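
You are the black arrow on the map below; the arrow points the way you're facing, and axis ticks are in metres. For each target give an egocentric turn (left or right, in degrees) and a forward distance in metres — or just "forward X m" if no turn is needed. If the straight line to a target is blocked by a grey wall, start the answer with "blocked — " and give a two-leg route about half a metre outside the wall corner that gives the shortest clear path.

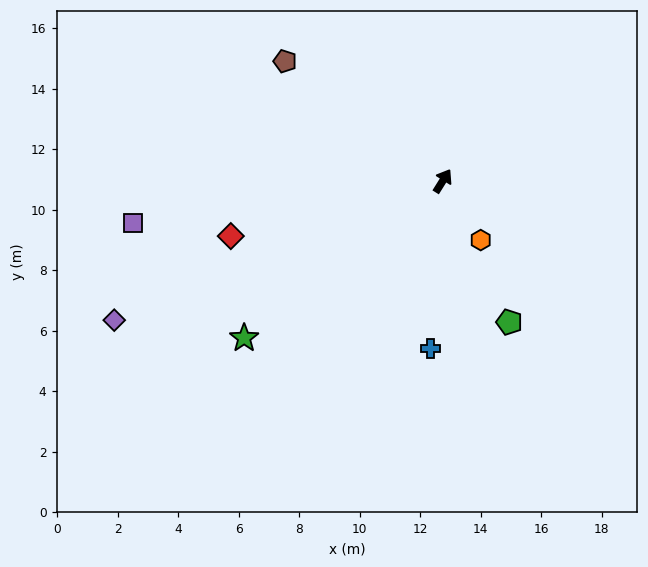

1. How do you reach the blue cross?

turn right 152°, forward 5.5 m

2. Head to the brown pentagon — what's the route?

turn left 85°, forward 6.5 m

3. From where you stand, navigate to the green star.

turn left 160°, forward 8.4 m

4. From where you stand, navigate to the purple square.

turn left 130°, forward 10.3 m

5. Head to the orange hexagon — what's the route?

turn right 115°, forward 2.3 m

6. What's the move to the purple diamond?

turn left 145°, forward 11.8 m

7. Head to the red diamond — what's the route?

turn left 137°, forward 7.2 m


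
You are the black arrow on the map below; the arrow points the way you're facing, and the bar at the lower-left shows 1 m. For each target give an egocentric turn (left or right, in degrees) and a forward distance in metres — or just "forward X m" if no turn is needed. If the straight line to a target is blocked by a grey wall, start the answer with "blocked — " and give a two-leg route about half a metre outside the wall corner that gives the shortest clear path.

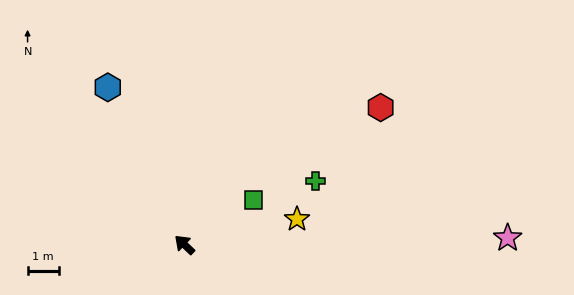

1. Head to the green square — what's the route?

turn right 103°, forward 2.7 m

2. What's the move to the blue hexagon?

turn right 20°, forward 5.7 m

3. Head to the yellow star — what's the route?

turn right 124°, forward 3.7 m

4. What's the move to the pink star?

turn right 135°, forward 10.4 m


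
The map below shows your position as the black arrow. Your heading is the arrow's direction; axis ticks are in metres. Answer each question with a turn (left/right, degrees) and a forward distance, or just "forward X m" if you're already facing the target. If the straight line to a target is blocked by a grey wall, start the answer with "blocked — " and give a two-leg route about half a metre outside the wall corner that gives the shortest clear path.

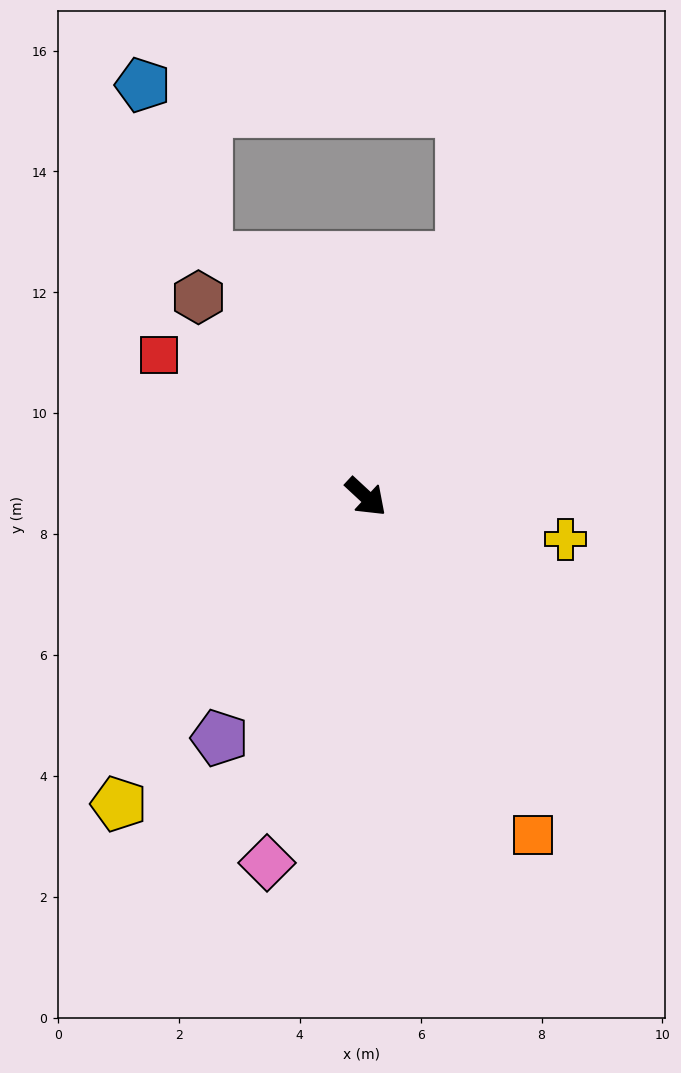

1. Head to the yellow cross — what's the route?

turn left 31°, forward 3.4 m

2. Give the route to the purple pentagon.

turn right 78°, forward 4.7 m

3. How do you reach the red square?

turn right 172°, forward 4.2 m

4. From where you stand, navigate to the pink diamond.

turn right 62°, forward 6.3 m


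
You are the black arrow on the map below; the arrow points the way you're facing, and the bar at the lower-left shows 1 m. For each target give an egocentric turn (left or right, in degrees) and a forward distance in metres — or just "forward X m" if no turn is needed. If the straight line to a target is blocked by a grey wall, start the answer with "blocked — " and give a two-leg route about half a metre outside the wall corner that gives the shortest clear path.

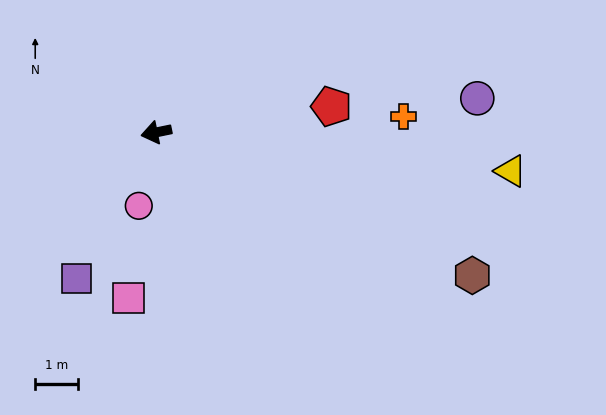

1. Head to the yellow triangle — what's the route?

turn left 162°, forward 8.3 m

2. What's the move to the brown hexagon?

turn left 144°, forward 8.1 m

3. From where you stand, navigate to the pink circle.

turn left 65°, forward 1.8 m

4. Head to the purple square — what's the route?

turn left 50°, forward 3.9 m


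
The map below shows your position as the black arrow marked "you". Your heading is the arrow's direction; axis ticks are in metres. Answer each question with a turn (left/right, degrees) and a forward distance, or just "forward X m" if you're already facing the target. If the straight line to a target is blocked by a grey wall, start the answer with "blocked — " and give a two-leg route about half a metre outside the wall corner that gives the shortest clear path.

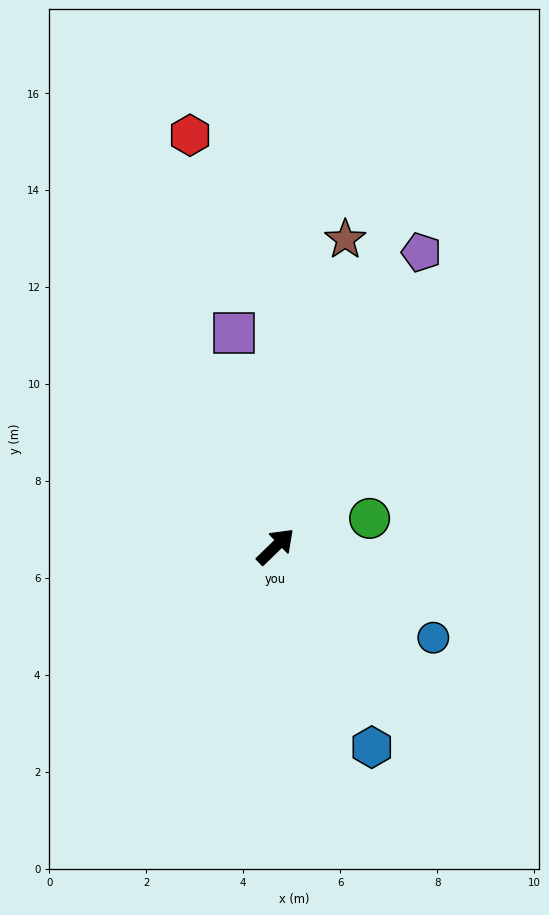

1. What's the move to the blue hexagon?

turn right 108°, forward 4.6 m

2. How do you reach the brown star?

turn left 33°, forward 6.5 m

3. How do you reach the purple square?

turn left 57°, forward 4.5 m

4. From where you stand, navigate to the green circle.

turn right 27°, forward 2.0 m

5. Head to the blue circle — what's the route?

turn right 74°, forward 3.8 m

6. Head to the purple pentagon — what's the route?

turn left 20°, forward 6.8 m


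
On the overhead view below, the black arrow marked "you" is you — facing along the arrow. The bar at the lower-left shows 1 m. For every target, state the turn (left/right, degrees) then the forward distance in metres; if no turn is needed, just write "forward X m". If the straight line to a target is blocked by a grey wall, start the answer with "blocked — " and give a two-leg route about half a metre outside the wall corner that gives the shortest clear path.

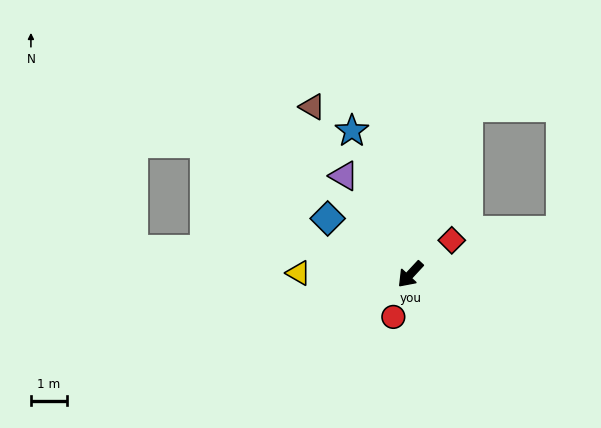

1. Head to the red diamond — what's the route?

turn left 172°, forward 1.5 m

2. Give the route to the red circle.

turn left 21°, forward 1.3 m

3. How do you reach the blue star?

turn right 115°, forward 4.3 m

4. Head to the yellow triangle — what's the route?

turn right 48°, forward 3.1 m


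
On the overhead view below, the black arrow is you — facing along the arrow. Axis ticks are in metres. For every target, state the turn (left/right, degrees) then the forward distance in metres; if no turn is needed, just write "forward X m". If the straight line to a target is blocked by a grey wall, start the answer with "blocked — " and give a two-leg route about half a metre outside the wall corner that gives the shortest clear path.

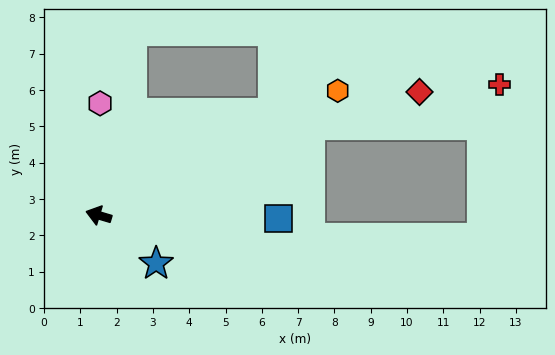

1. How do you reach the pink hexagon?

turn right 74°, forward 3.1 m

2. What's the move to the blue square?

turn right 165°, forward 5.0 m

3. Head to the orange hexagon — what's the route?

turn right 136°, forward 7.4 m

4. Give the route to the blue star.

turn left 157°, forward 2.1 m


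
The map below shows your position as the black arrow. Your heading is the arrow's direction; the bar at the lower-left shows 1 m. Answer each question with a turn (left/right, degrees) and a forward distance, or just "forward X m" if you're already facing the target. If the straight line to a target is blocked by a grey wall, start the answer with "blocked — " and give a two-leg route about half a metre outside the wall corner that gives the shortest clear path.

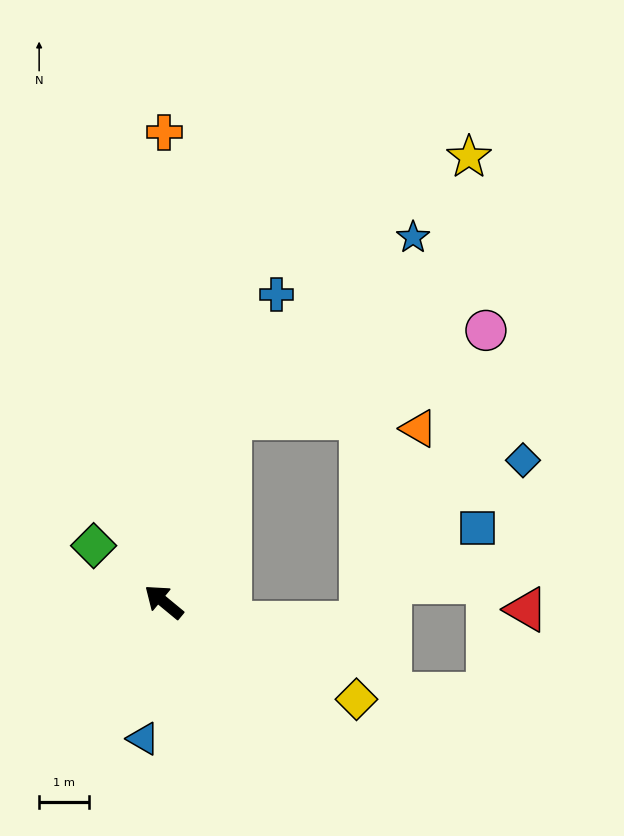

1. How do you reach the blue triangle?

turn left 121°, forward 2.8 m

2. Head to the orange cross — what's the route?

turn right 51°, forward 9.4 m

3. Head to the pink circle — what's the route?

blocked — turn right 71°, forward 3.9 m, then turn right 50°, forward 5.4 m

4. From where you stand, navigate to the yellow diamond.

turn right 167°, forward 4.3 m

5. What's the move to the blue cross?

turn right 71°, forward 6.6 m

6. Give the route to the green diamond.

forward 1.8 m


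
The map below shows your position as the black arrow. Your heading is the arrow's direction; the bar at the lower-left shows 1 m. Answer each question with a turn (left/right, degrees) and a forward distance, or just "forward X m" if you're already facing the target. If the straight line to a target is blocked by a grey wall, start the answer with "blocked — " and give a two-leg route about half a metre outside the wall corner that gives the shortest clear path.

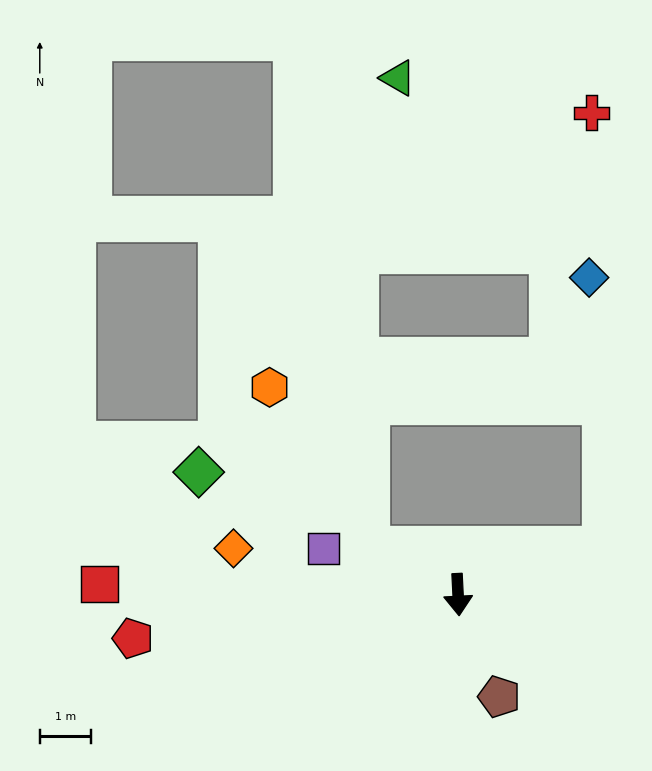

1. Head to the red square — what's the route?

turn right 95°, forward 6.9 m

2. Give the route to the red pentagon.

turn right 85°, forward 6.4 m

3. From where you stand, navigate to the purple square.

turn right 112°, forward 2.8 m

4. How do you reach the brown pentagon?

turn left 19°, forward 2.1 m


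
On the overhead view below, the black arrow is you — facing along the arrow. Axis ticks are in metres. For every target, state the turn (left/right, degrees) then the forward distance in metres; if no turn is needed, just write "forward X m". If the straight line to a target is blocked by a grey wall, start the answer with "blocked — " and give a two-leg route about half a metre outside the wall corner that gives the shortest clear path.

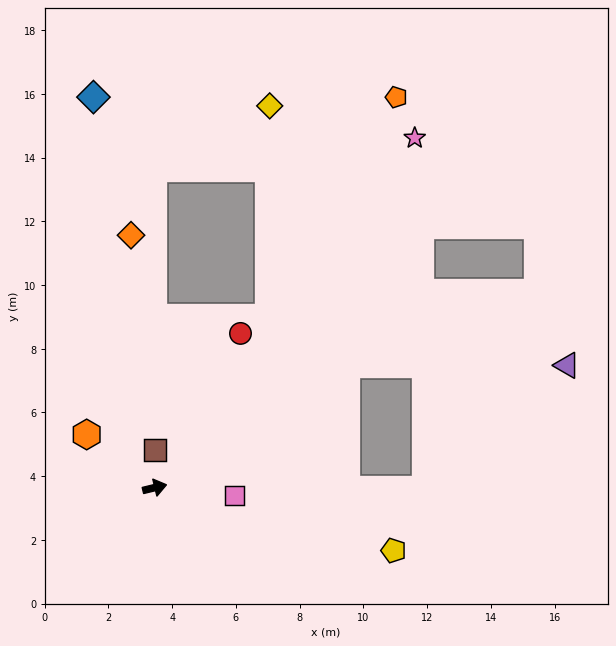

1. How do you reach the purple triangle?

blocked — turn left 19°, forward 7.1 m, then turn right 33°, forward 6.9 m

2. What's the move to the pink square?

turn right 19°, forward 2.5 m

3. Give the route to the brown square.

turn left 76°, forward 1.2 m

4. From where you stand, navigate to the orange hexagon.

turn left 128°, forward 2.7 m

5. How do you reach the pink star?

turn left 40°, forward 13.7 m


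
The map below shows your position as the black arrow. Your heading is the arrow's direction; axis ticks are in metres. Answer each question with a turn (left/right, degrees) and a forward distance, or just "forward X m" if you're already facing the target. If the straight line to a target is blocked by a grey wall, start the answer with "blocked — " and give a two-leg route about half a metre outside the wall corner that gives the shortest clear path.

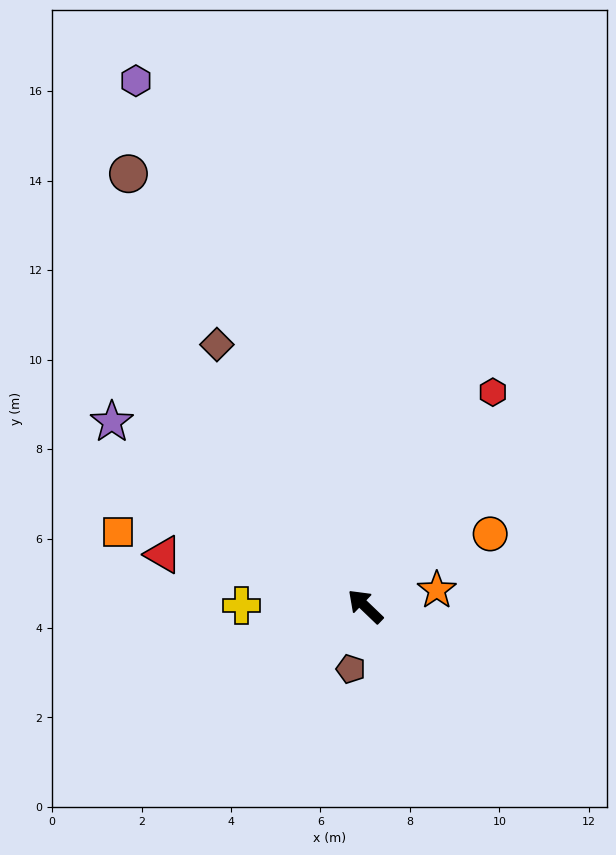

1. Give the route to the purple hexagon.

turn right 23°, forward 12.8 m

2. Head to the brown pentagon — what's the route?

turn left 121°, forward 1.4 m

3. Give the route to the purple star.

turn left 8°, forward 7.0 m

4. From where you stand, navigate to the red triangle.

turn left 29°, forward 4.7 m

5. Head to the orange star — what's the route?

turn right 123°, forward 1.6 m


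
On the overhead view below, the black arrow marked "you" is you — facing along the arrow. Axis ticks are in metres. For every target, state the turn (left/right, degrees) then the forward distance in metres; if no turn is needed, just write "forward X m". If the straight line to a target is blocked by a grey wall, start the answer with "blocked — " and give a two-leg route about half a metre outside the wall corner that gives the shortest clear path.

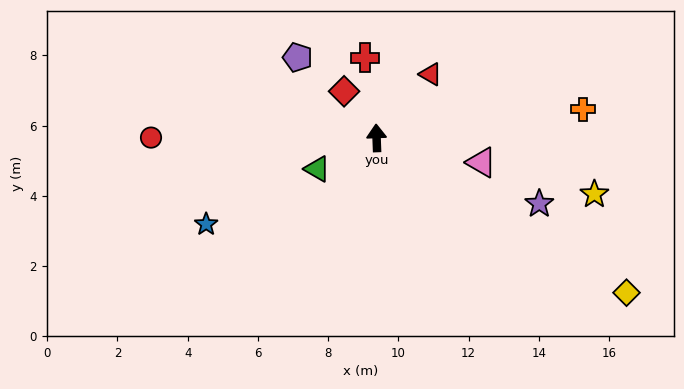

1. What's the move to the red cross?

turn left 6°, forward 2.3 m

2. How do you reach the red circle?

turn left 88°, forward 6.4 m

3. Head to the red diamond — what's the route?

turn left 33°, forward 1.6 m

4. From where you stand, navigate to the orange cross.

turn right 84°, forward 5.9 m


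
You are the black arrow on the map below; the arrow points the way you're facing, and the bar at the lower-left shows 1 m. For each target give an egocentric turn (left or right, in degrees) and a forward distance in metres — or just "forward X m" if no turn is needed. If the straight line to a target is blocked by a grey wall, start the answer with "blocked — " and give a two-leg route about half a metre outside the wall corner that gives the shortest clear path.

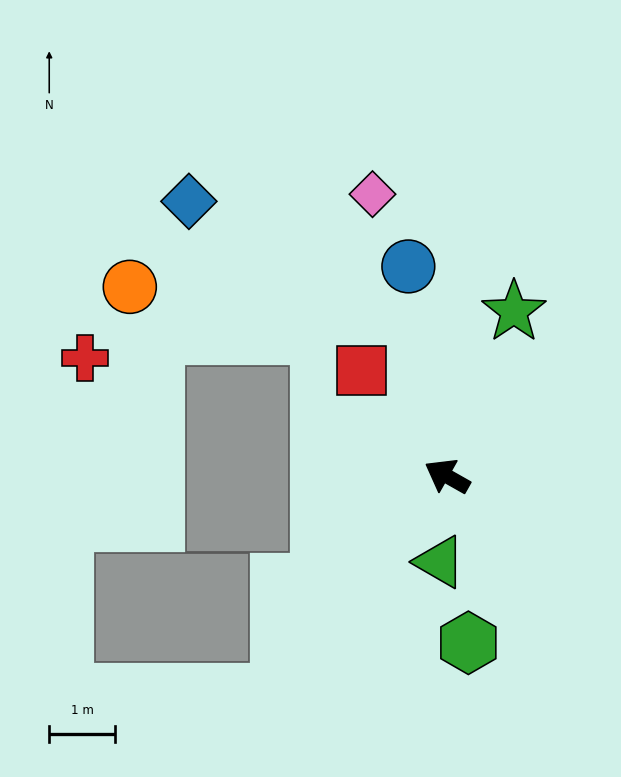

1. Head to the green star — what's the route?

turn right 83°, forward 2.7 m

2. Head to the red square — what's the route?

turn right 21°, forward 2.1 m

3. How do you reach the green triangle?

turn left 115°, forward 1.3 m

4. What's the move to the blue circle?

turn right 50°, forward 3.2 m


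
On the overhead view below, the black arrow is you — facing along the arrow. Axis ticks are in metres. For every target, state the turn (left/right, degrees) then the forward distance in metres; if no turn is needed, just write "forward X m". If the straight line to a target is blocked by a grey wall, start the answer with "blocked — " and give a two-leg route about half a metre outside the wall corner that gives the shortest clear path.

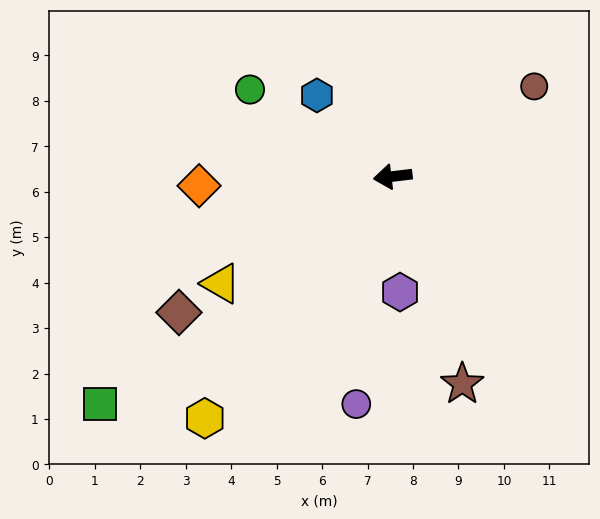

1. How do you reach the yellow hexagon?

turn left 45°, forward 6.7 m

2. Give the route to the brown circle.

turn right 154°, forward 3.7 m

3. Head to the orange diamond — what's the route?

turn right 4°, forward 4.3 m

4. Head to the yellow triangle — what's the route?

turn left 25°, forward 4.5 m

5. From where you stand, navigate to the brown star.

turn left 102°, forward 4.8 m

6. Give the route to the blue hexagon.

turn right 54°, forward 2.4 m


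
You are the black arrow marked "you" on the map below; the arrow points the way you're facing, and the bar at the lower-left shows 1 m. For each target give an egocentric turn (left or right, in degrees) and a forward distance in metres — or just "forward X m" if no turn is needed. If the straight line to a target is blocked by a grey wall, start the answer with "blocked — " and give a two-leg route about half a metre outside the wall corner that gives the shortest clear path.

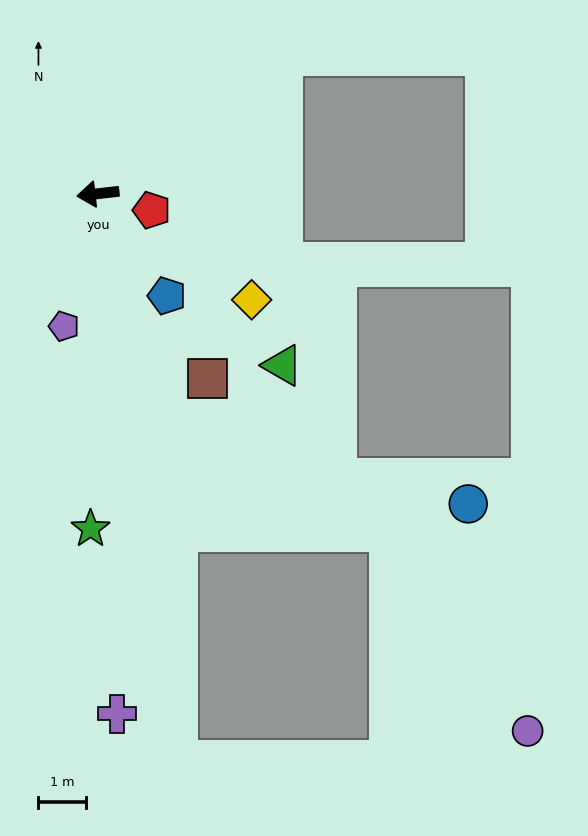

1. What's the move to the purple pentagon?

turn left 69°, forward 2.9 m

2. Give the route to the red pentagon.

turn left 156°, forward 1.2 m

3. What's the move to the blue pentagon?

turn left 118°, forward 2.6 m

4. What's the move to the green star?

turn left 82°, forward 7.1 m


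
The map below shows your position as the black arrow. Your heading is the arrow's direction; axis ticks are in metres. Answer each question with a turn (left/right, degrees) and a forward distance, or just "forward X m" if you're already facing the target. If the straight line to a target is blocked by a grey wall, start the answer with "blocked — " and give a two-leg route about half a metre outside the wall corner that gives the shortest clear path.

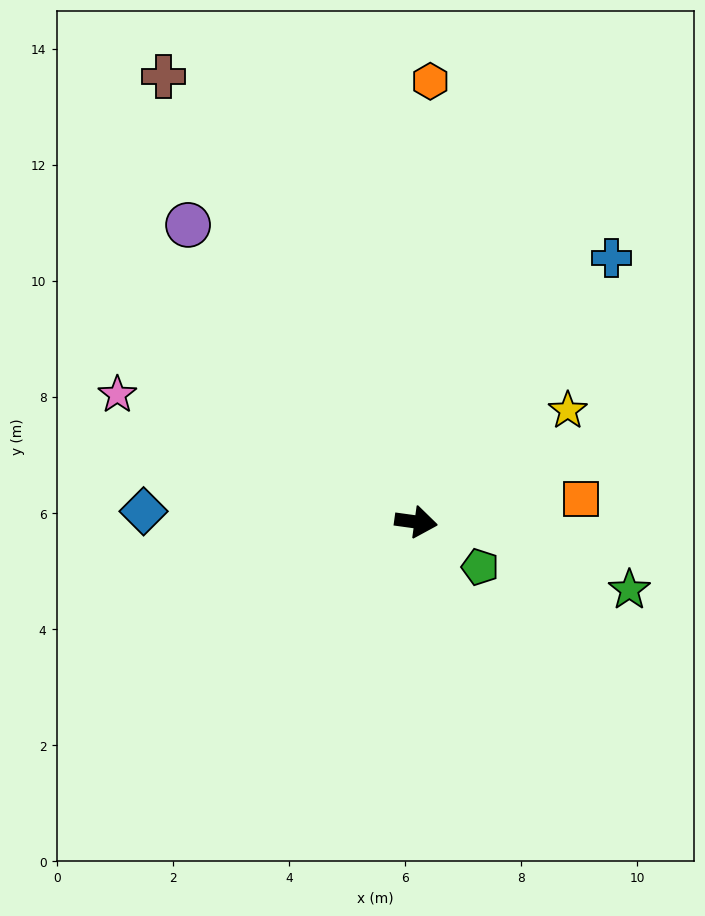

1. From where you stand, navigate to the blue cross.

turn left 61°, forward 5.7 m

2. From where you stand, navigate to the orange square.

turn left 16°, forward 2.9 m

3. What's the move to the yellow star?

turn left 44°, forward 3.2 m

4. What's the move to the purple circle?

turn left 135°, forward 6.5 m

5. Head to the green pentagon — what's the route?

turn right 27°, forward 1.3 m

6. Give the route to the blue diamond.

turn right 174°, forward 4.7 m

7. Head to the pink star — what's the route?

turn left 165°, forward 5.6 m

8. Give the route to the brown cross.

turn left 127°, forward 8.8 m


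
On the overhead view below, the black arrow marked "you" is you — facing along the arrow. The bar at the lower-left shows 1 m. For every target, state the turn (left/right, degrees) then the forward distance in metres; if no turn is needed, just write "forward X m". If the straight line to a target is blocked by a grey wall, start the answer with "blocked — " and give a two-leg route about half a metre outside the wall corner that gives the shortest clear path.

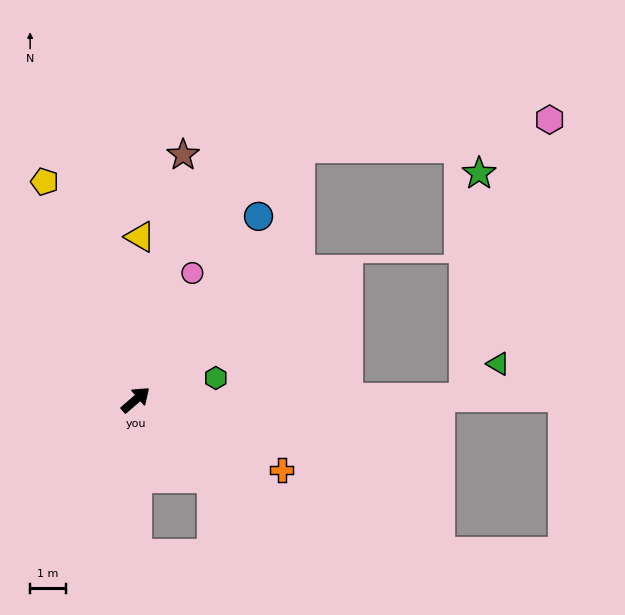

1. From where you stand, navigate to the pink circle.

turn left 25°, forward 3.9 m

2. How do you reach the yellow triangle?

turn left 48°, forward 4.6 m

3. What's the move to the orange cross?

turn right 67°, forward 4.6 m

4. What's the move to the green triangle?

blocked — turn right 41°, forward 9.3 m, then turn left 45°, forward 1.4 m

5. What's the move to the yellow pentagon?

turn left 72°, forward 6.7 m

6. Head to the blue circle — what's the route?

turn left 15°, forward 6.2 m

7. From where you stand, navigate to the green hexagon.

turn right 26°, forward 2.3 m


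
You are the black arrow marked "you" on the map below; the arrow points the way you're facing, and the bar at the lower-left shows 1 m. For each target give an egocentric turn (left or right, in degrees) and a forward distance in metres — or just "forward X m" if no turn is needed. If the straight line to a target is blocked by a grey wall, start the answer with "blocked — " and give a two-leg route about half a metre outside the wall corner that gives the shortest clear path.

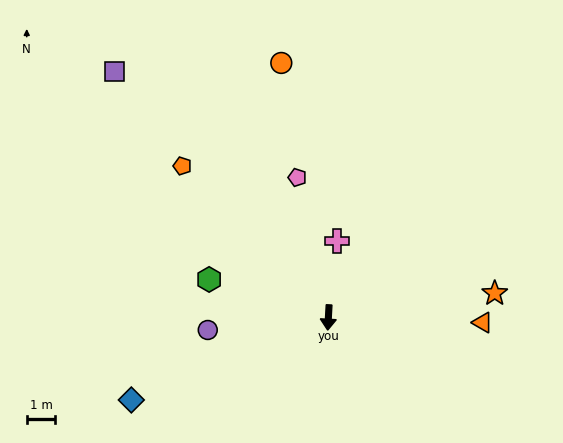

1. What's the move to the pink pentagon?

turn right 164°, forward 5.0 m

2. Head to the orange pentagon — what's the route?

turn right 133°, forward 7.3 m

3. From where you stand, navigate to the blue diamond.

turn right 64°, forward 7.4 m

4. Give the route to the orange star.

turn left 101°, forward 5.9 m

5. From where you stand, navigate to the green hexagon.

turn right 105°, forward 4.4 m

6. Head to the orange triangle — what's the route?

turn left 91°, forward 5.4 m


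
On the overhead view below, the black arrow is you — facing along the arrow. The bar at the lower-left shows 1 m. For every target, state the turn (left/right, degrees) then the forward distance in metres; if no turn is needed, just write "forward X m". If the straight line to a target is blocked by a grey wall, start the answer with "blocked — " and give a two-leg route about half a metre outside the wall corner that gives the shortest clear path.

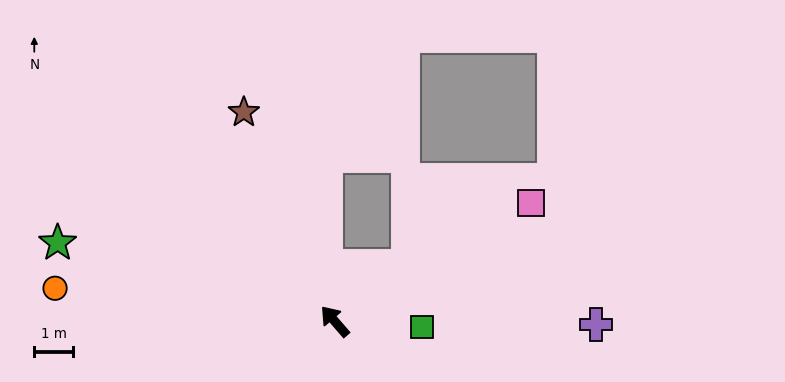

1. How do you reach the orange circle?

turn left 42°, forward 7.2 m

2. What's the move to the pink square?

turn right 100°, forward 5.9 m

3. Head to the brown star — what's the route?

turn right 17°, forward 5.8 m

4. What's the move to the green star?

turn left 33°, forward 7.4 m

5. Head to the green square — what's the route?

turn right 135°, forward 2.2 m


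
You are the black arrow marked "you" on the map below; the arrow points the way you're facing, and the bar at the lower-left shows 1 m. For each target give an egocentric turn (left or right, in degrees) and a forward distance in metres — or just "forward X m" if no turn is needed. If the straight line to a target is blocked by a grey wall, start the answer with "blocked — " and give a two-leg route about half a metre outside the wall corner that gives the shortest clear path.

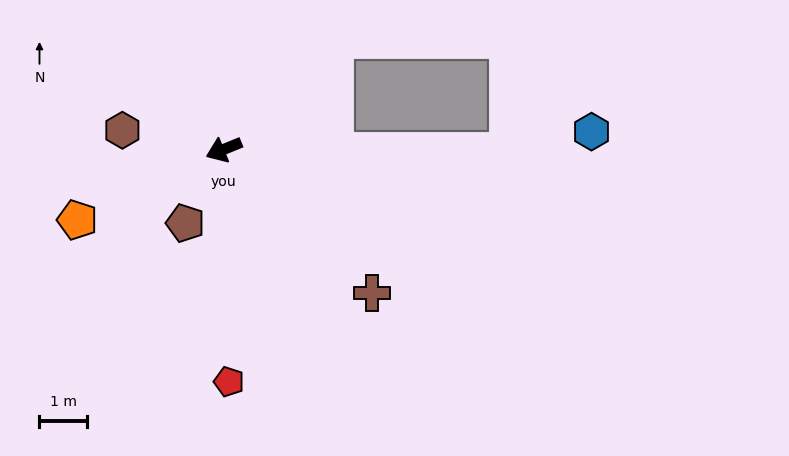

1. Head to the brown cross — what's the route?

turn left 114°, forward 4.4 m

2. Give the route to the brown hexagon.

turn right 33°, forward 2.2 m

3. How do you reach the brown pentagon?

turn left 40°, forward 1.8 m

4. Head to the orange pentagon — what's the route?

turn left 3°, forward 3.4 m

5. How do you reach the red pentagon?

turn left 69°, forward 4.9 m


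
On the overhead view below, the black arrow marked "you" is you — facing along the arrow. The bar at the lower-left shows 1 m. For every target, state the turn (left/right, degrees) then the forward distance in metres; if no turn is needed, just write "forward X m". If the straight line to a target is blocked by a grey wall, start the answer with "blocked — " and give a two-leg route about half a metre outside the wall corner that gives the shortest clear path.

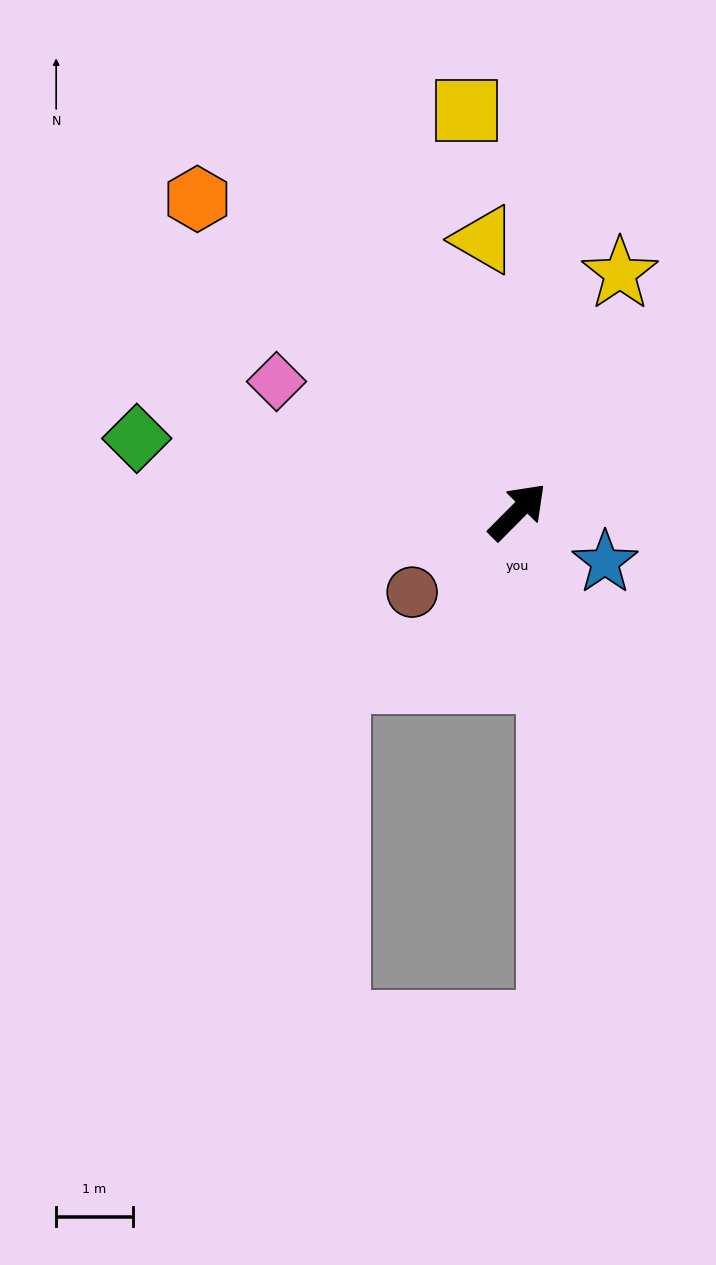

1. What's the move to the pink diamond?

turn left 106°, forward 3.6 m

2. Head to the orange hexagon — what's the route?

turn left 90°, forward 5.8 m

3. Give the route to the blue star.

turn right 75°, forward 1.3 m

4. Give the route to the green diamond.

turn left 124°, forward 5.0 m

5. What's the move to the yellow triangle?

turn left 52°, forward 3.6 m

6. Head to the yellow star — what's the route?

turn left 21°, forward 3.4 m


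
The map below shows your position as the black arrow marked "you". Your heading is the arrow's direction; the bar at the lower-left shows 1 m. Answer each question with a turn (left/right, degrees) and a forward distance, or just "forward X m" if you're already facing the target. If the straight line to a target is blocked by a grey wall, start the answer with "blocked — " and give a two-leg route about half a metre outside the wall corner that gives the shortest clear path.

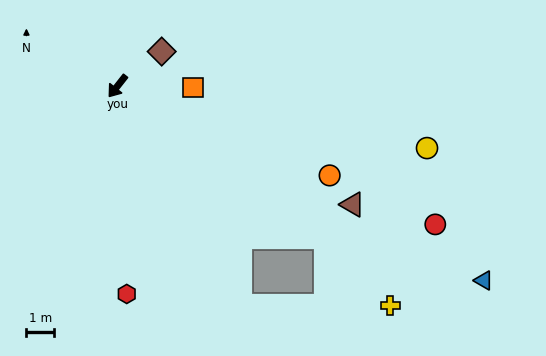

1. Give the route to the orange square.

turn left 127°, forward 2.7 m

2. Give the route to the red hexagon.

turn left 41°, forward 7.4 m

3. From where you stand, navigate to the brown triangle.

turn left 102°, forward 9.4 m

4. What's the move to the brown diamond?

turn left 166°, forward 2.0 m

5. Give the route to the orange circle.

turn left 105°, forward 8.2 m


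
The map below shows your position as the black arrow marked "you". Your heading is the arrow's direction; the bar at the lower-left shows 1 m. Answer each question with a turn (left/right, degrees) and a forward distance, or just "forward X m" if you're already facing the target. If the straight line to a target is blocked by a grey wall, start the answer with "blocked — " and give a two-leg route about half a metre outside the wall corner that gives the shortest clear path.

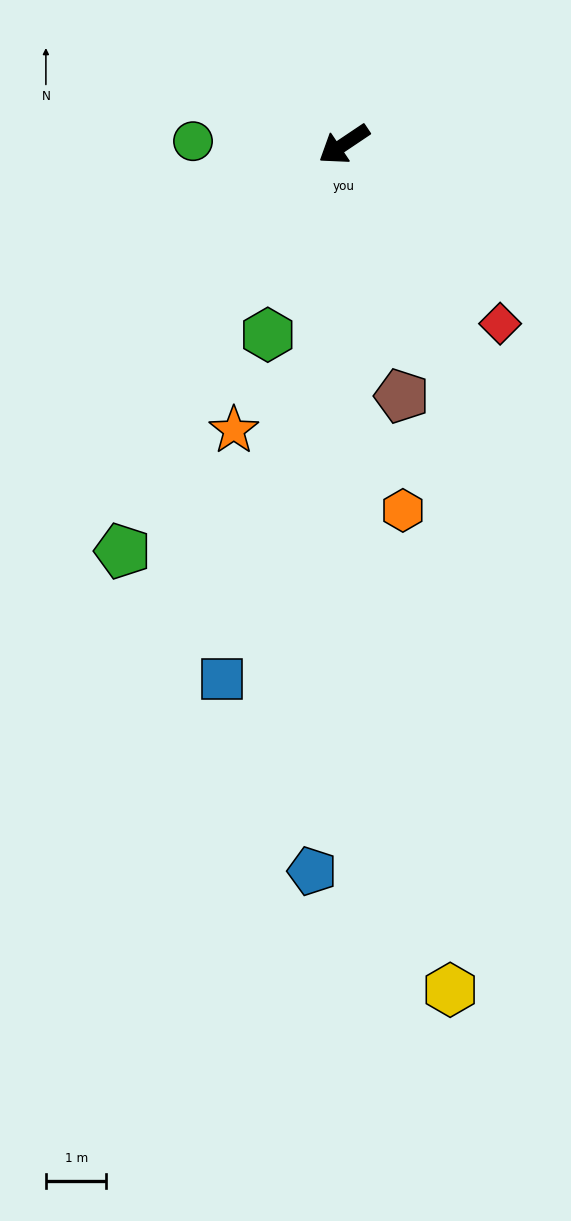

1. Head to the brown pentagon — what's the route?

turn left 69°, forward 4.3 m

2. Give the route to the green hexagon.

turn left 34°, forward 3.4 m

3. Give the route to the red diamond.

turn left 97°, forward 3.9 m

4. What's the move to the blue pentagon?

turn left 54°, forward 12.0 m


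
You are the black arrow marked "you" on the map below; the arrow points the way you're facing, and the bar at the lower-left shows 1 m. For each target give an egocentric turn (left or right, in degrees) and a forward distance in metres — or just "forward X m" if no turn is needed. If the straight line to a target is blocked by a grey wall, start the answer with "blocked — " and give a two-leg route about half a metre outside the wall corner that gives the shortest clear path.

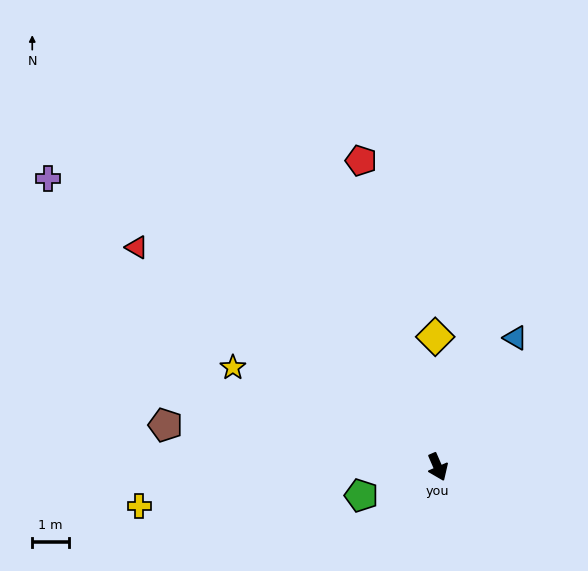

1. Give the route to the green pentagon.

turn right 93°, forward 2.2 m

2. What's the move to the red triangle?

turn right 150°, forward 10.1 m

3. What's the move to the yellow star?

turn right 139°, forward 6.2 m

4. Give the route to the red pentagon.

turn left 171°, forward 8.6 m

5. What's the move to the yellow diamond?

turn left 158°, forward 3.5 m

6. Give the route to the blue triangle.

turn left 126°, forward 4.1 m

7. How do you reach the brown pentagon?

turn right 122°, forward 7.5 m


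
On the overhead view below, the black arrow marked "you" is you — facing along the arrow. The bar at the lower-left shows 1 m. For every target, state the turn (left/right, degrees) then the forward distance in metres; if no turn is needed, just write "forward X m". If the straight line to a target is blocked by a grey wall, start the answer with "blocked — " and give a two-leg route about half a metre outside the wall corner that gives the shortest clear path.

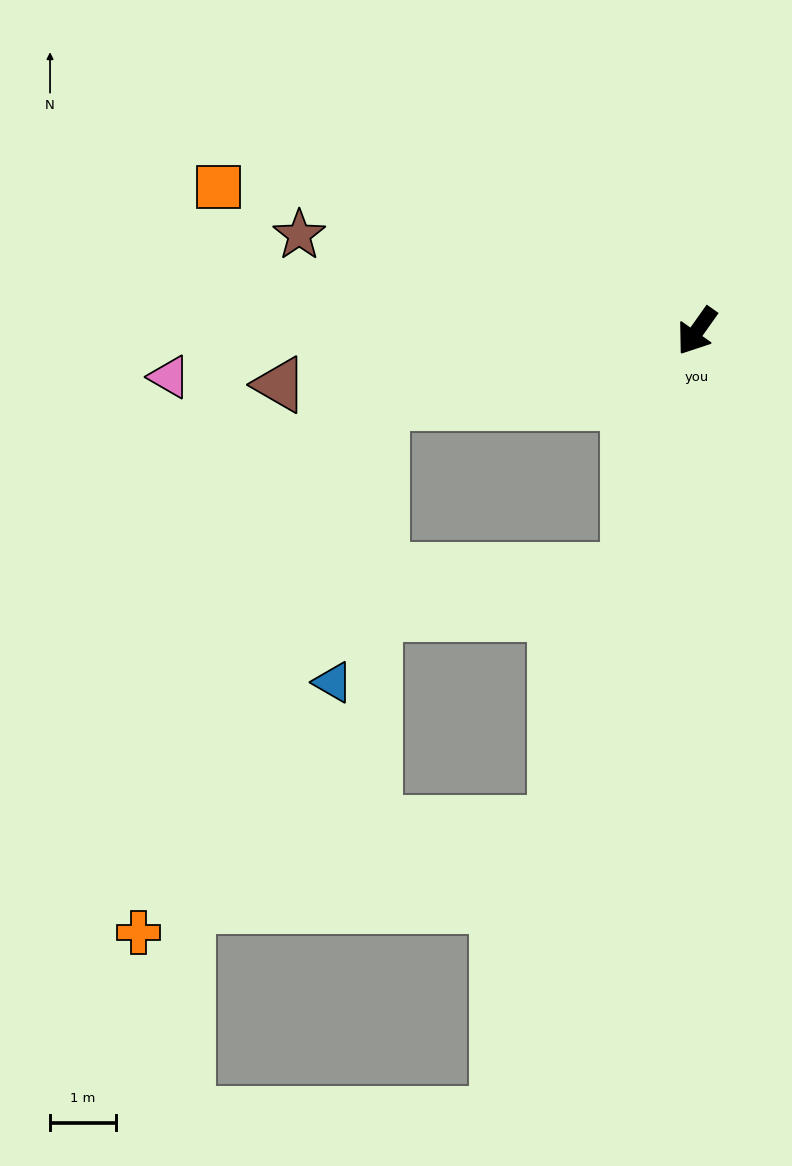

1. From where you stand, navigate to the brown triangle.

turn right 47°, forward 6.4 m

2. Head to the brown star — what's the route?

turn right 68°, forward 6.2 m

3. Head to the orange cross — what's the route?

blocked — turn right 42°, forward 4.9 m, then turn left 53°, forward 8.9 m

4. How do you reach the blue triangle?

blocked — turn right 42°, forward 4.9 m, then turn left 68°, forward 4.3 m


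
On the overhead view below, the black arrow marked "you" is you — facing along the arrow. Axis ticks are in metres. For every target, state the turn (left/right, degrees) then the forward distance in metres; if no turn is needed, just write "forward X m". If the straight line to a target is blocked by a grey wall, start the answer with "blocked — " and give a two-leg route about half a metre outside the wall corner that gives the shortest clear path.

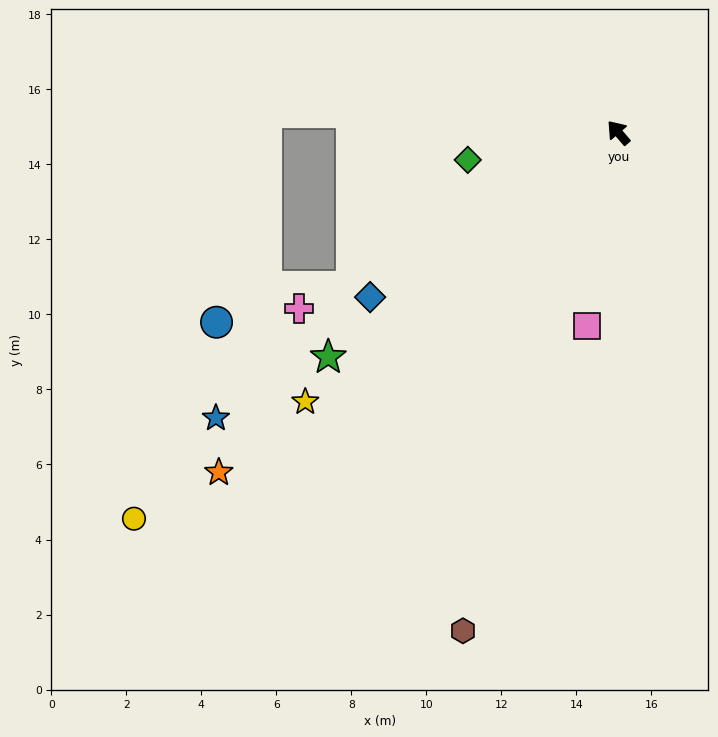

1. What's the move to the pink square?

turn left 130°, forward 5.2 m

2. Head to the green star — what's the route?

turn left 87°, forward 9.8 m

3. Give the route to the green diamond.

turn left 60°, forward 4.1 m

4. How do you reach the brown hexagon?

turn left 122°, forward 13.9 m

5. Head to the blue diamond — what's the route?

turn left 83°, forward 7.9 m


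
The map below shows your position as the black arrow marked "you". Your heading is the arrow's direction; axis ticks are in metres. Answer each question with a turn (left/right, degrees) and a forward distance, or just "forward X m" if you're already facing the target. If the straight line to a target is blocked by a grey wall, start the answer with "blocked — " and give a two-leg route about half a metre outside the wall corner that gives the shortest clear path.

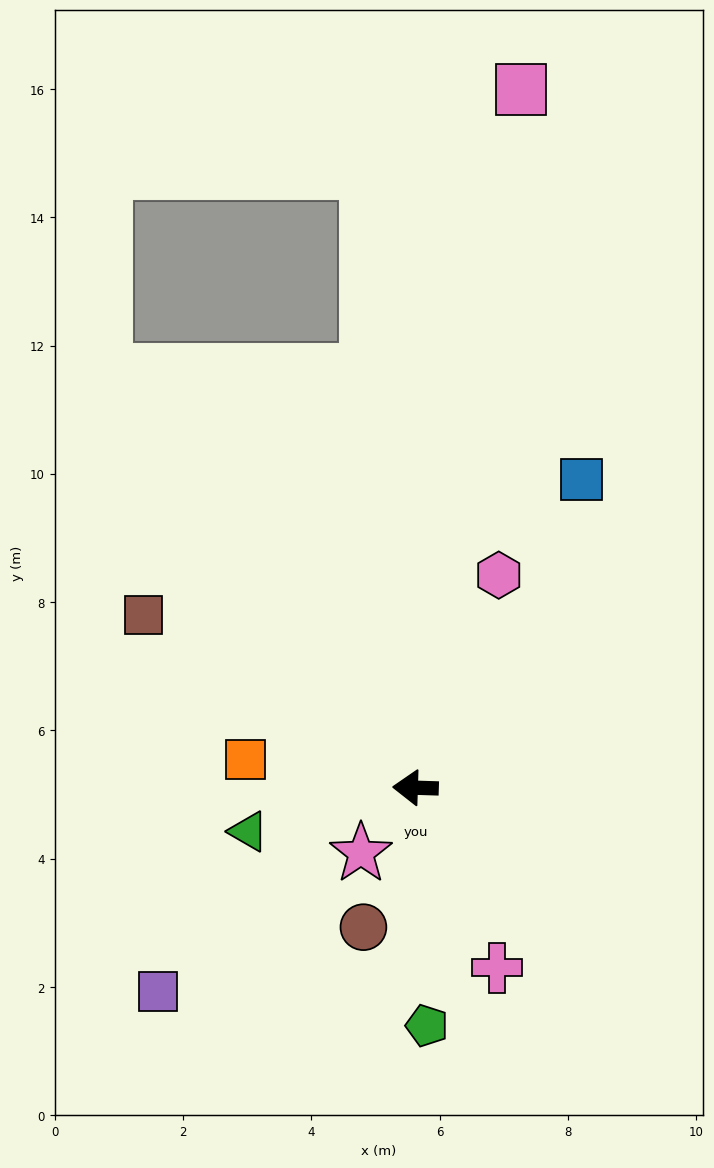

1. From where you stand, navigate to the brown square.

turn right 31°, forward 5.0 m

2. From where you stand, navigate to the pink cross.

turn left 116°, forward 3.1 m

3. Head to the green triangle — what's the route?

turn left 16°, forward 2.7 m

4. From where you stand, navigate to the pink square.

turn right 97°, forward 11.0 m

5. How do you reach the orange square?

turn right 8°, forward 2.7 m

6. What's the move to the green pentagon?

turn left 95°, forward 3.7 m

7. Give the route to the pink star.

turn left 52°, forward 1.3 m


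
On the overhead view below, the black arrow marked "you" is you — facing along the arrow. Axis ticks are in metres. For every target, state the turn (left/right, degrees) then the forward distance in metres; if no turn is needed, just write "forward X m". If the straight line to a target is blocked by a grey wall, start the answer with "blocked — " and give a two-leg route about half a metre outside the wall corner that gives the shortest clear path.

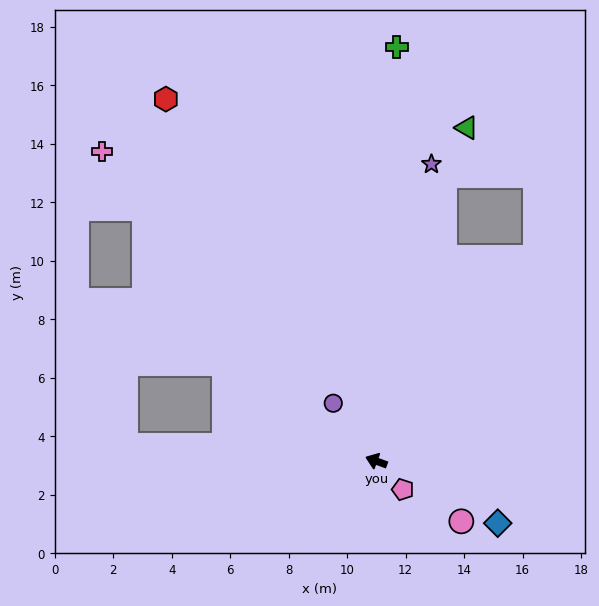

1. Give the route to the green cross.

turn right 72°, forward 14.2 m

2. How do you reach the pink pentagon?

turn left 153°, forward 1.3 m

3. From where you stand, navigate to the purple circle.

turn right 33°, forward 2.5 m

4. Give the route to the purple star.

turn right 80°, forward 10.3 m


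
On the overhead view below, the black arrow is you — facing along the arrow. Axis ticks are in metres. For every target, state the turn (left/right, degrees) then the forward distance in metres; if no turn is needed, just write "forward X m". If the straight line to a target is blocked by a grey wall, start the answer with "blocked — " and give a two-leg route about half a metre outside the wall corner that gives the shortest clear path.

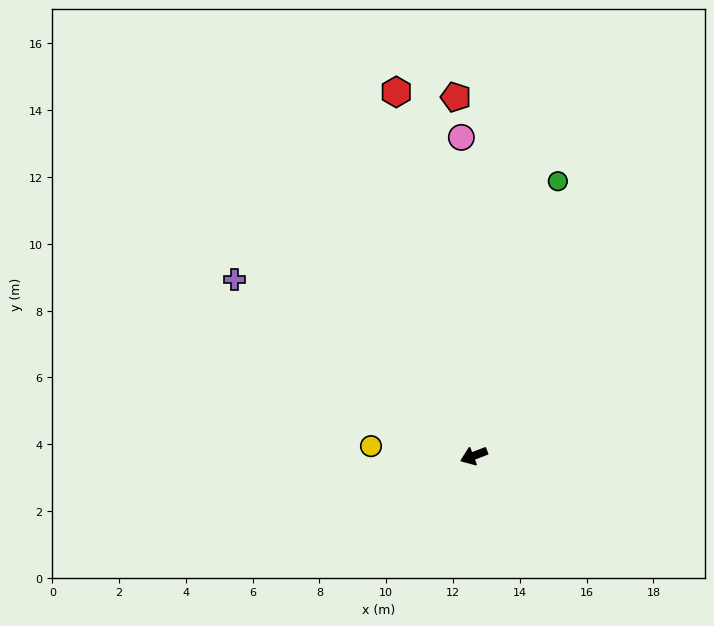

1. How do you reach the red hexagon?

turn right 99°, forward 11.1 m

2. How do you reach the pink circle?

turn right 109°, forward 9.5 m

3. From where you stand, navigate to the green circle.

turn right 128°, forward 8.6 m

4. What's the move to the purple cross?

turn right 57°, forward 8.9 m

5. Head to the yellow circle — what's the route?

turn right 26°, forward 3.1 m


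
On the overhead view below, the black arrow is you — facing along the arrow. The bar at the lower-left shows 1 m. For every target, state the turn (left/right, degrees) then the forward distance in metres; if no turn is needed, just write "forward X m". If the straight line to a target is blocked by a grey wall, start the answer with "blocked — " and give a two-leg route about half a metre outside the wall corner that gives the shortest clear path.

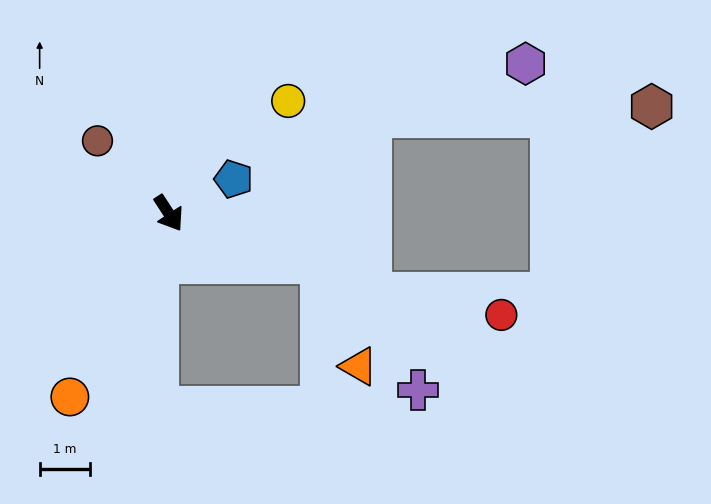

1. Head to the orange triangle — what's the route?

blocked — turn left 39°, forward 3.2 m, then turn right 52°, forward 2.2 m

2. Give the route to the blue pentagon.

turn left 85°, forward 1.5 m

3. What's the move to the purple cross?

blocked — turn left 39°, forward 3.2 m, then turn right 35°, forward 3.2 m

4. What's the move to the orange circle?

turn right 61°, forward 4.2 m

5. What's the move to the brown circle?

turn right 169°, forward 2.0 m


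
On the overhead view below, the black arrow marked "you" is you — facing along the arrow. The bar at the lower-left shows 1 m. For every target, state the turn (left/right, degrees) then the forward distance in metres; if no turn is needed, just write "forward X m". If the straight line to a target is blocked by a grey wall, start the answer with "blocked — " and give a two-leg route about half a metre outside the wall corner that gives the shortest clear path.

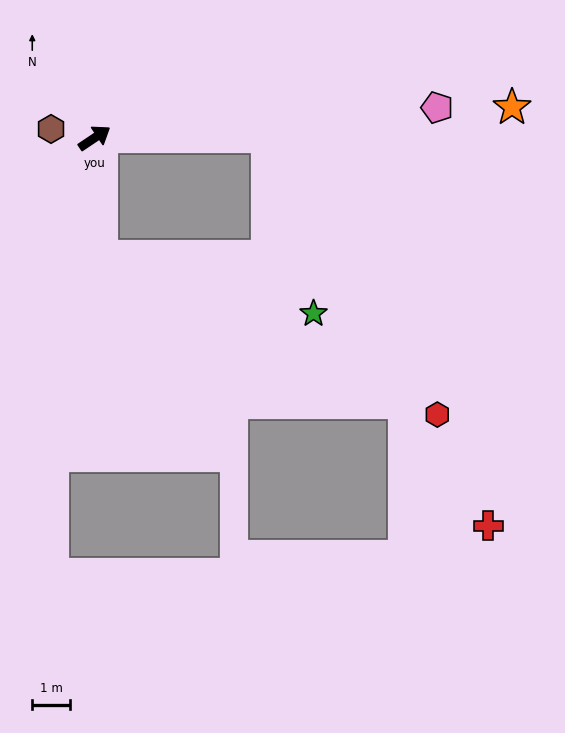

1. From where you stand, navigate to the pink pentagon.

turn right 29°, forward 9.1 m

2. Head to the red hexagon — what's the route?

blocked — turn right 120°, forward 3.1 m, then turn left 61°, forward 9.8 m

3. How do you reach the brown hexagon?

turn left 135°, forward 1.2 m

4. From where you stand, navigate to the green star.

blocked — turn right 120°, forward 3.1 m, then turn left 71°, forward 5.8 m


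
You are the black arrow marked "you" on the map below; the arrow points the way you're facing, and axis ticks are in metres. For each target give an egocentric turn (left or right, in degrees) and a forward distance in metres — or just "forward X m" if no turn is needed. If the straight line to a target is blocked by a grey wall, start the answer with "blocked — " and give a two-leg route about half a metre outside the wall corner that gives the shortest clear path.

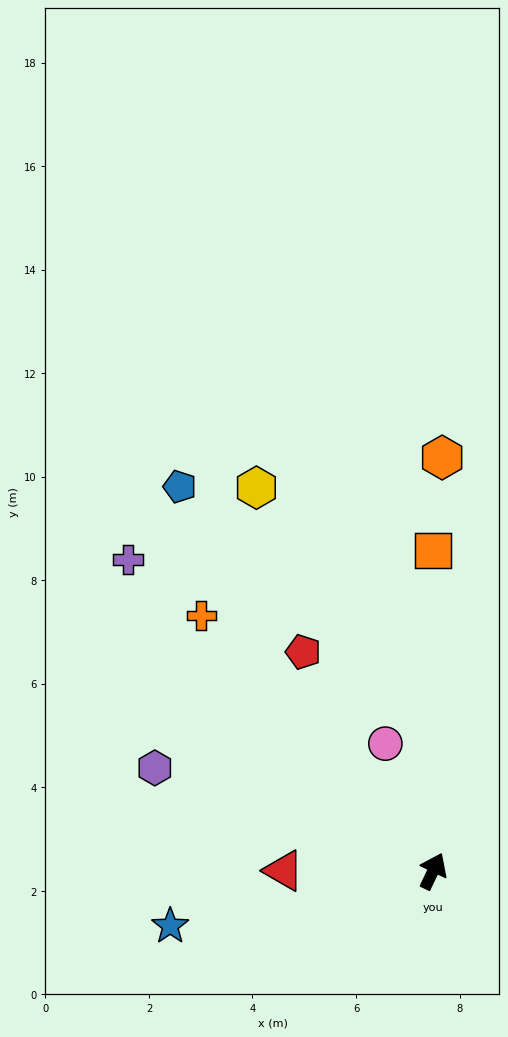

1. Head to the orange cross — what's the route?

turn left 68°, forward 6.7 m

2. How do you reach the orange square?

turn left 26°, forward 6.2 m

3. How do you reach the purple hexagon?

turn left 95°, forward 5.7 m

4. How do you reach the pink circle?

turn left 46°, forward 2.6 m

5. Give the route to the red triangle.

turn left 115°, forward 2.9 m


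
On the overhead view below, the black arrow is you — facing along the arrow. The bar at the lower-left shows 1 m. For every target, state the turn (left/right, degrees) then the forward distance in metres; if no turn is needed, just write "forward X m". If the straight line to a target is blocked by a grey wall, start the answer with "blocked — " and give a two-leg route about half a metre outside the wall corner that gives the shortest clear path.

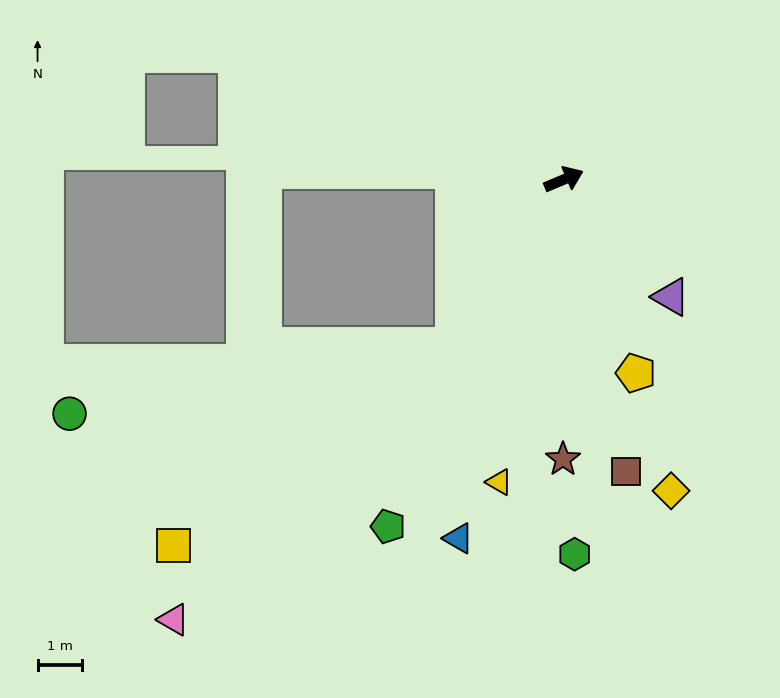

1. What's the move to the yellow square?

blocked — turn right 146°, forward 4.5 m, then turn right 22°, forward 7.7 m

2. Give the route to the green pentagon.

turn right 140°, forward 8.7 m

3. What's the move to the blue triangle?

turn right 129°, forward 8.4 m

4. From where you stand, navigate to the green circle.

blocked — turn right 146°, forward 4.5 m, then turn right 47°, forward 8.7 m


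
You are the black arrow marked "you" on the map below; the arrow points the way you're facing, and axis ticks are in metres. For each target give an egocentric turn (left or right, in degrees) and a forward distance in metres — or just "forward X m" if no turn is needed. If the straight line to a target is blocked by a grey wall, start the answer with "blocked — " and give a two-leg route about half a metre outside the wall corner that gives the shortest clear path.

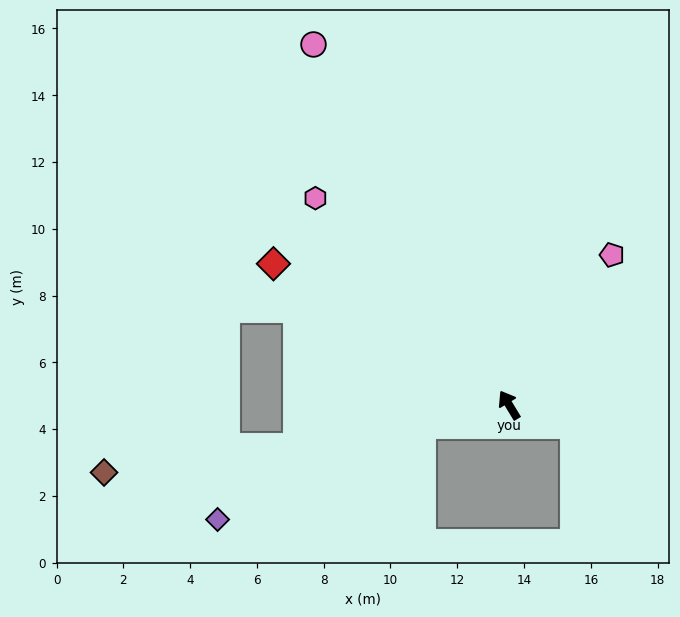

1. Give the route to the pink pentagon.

turn right 66°, forward 5.4 m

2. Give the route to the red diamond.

turn left 28°, forward 8.2 m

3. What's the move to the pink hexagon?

turn left 12°, forward 8.5 m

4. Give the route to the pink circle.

turn right 3°, forward 12.3 m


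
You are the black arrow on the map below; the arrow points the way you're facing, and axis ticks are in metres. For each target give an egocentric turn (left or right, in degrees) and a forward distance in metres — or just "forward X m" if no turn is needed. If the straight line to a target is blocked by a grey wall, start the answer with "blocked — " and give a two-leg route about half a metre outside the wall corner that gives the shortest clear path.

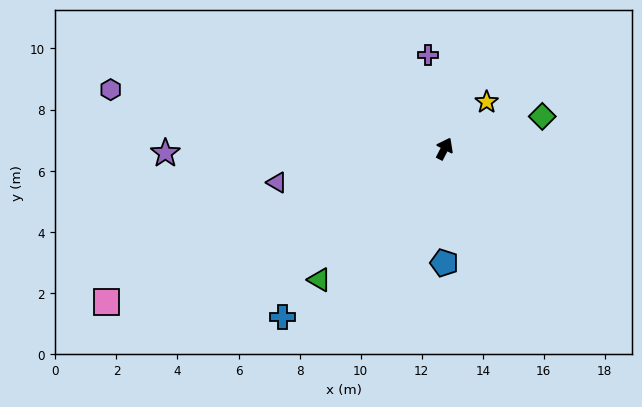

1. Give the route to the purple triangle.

turn left 129°, forward 5.6 m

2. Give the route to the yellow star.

turn right 15°, forward 2.1 m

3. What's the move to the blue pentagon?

turn right 153°, forward 3.7 m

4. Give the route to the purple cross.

turn left 37°, forward 3.1 m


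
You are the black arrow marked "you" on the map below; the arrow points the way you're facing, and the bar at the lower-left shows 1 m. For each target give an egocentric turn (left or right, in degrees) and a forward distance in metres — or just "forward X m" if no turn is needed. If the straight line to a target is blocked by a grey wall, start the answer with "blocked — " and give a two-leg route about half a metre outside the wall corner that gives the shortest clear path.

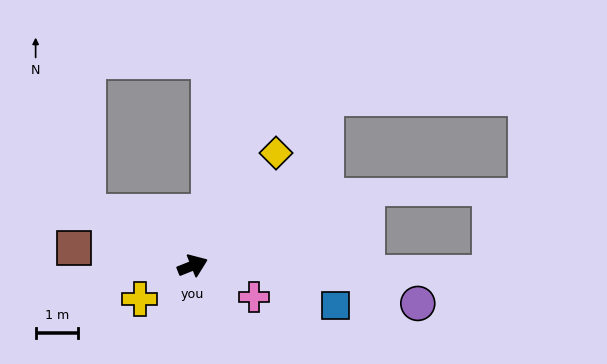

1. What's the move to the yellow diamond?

turn left 32°, forward 3.3 m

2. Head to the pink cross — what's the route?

turn right 49°, forward 1.6 m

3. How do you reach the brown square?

turn left 150°, forward 2.8 m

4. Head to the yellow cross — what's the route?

turn right 170°, forward 1.5 m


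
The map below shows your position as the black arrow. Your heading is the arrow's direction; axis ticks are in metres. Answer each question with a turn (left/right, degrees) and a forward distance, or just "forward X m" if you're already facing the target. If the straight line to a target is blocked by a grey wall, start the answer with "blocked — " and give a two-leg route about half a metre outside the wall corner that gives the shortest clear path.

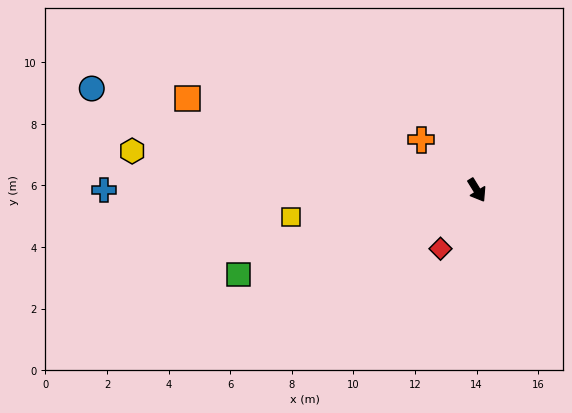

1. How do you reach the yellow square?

turn right 113°, forward 6.1 m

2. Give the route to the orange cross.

turn right 164°, forward 2.4 m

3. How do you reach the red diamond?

turn right 63°, forward 2.2 m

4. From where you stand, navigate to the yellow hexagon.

turn right 128°, forward 11.3 m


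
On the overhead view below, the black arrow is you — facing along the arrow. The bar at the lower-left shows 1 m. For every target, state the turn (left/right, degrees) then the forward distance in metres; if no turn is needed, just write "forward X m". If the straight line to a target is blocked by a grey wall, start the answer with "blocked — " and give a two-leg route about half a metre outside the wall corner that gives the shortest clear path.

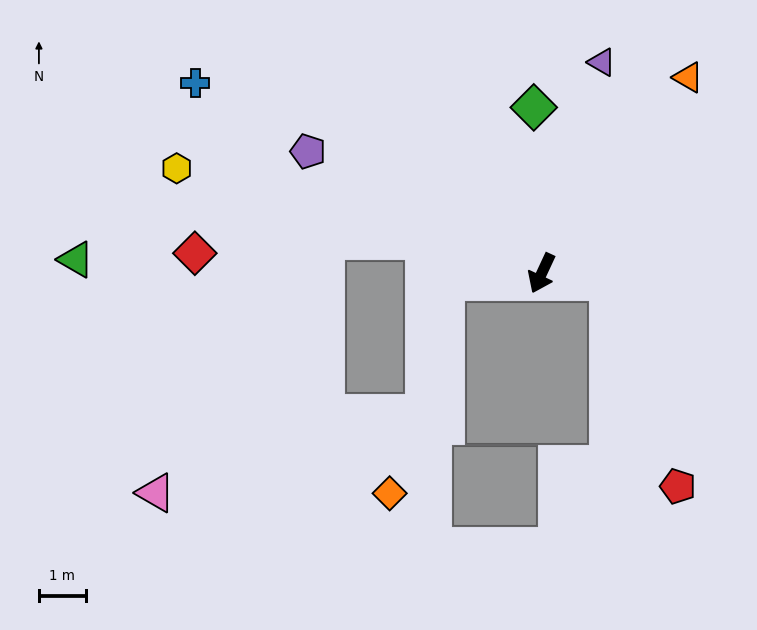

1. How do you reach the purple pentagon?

turn right 93°, forward 5.6 m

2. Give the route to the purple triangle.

turn right 171°, forward 4.7 m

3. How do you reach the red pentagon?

blocked — turn left 108°, forward 1.4 m, then turn right 65°, forward 4.6 m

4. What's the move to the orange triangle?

turn left 168°, forward 5.2 m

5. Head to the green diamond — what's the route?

turn right 152°, forward 3.5 m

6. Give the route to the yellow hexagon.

turn right 81°, forward 8.1 m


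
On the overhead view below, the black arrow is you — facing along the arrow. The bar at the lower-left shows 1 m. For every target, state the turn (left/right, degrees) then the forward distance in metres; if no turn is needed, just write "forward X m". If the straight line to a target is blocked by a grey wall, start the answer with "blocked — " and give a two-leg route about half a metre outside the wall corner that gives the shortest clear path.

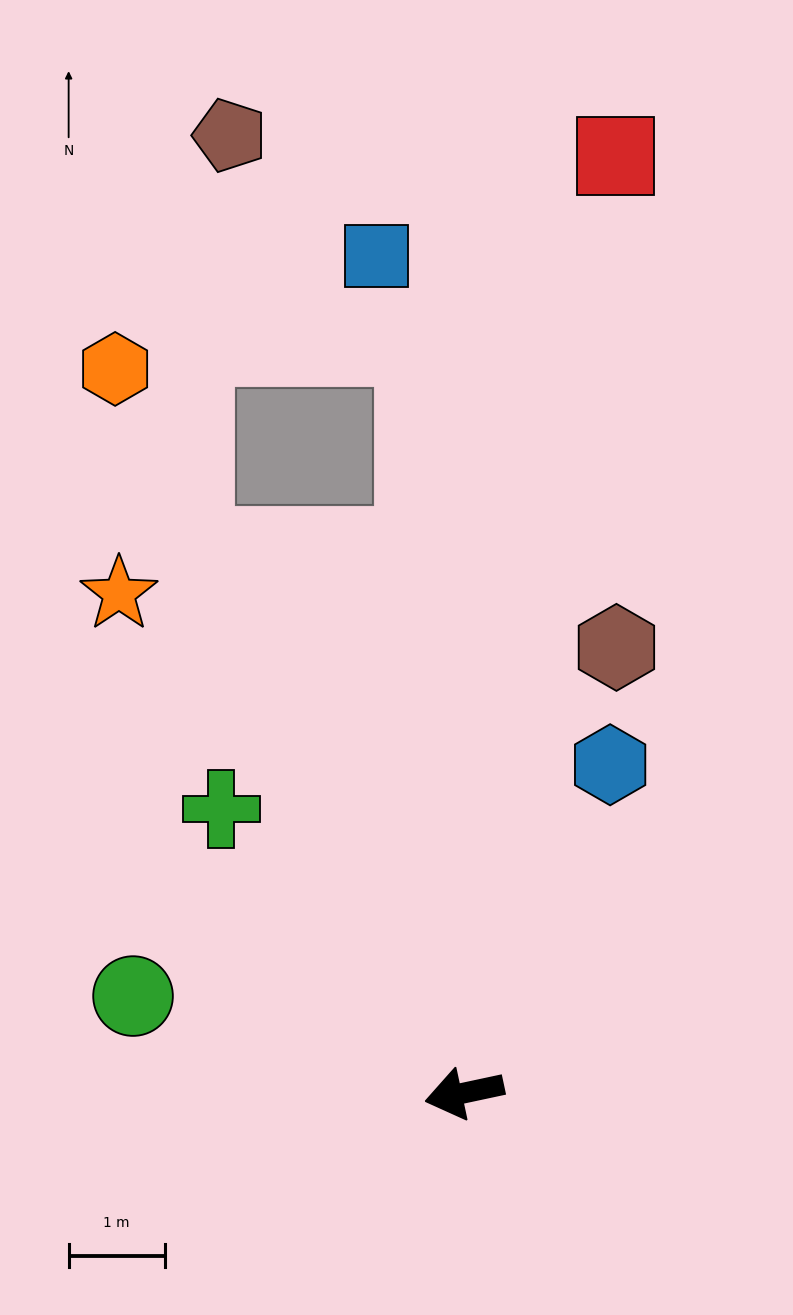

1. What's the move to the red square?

turn right 111°, forward 9.9 m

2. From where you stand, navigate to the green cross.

turn right 61°, forward 3.9 m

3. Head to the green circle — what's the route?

turn right 28°, forward 3.6 m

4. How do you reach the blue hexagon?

turn right 126°, forward 3.7 m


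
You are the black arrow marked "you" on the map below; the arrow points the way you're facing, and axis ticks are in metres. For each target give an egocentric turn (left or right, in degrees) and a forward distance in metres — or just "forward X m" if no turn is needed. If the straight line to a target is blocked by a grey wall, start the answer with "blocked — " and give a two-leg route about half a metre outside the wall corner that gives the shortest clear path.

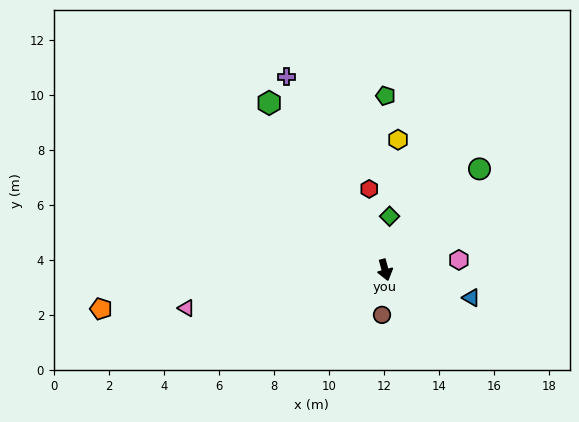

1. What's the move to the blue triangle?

turn left 57°, forward 3.3 m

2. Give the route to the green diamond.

turn left 160°, forward 2.0 m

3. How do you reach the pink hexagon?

turn left 83°, forward 2.7 m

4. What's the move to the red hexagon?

turn left 176°, forward 3.0 m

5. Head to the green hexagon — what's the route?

turn right 160°, forward 7.4 m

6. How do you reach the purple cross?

turn right 168°, forward 7.9 m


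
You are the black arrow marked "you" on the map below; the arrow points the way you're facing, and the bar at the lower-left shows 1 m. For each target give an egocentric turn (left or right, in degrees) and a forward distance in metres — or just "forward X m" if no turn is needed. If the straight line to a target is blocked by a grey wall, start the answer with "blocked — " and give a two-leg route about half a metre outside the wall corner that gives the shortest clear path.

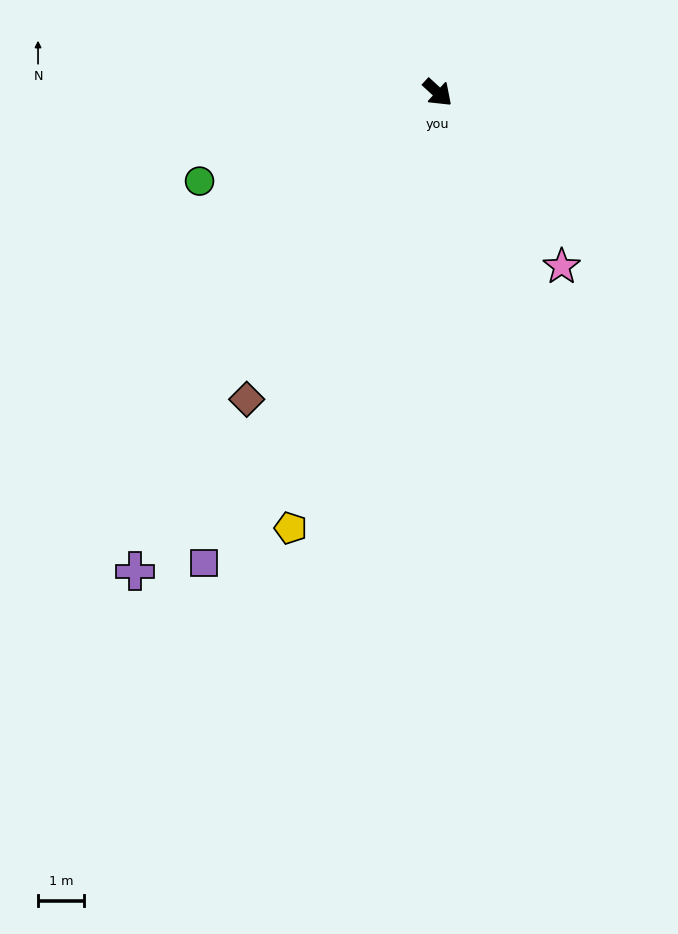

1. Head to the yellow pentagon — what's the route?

turn right 66°, forward 9.9 m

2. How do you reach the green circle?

turn right 117°, forward 5.5 m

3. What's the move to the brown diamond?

turn right 79°, forward 7.8 m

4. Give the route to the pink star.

turn right 12°, forward 4.6 m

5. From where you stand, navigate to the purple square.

turn right 74°, forward 11.3 m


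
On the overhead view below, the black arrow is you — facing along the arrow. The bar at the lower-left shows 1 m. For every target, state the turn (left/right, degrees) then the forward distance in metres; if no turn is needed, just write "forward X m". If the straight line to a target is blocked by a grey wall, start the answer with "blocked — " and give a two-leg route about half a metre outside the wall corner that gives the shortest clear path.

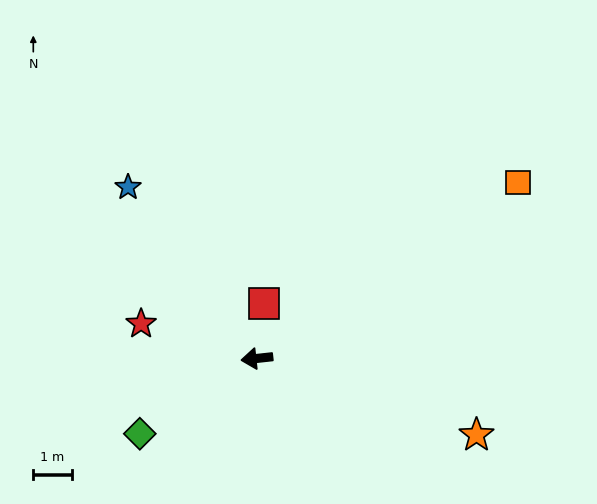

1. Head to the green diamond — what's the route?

turn left 26°, forward 3.6 m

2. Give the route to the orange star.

turn left 155°, forward 6.0 m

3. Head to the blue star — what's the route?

turn right 59°, forward 5.5 m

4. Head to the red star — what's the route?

turn right 23°, forward 3.1 m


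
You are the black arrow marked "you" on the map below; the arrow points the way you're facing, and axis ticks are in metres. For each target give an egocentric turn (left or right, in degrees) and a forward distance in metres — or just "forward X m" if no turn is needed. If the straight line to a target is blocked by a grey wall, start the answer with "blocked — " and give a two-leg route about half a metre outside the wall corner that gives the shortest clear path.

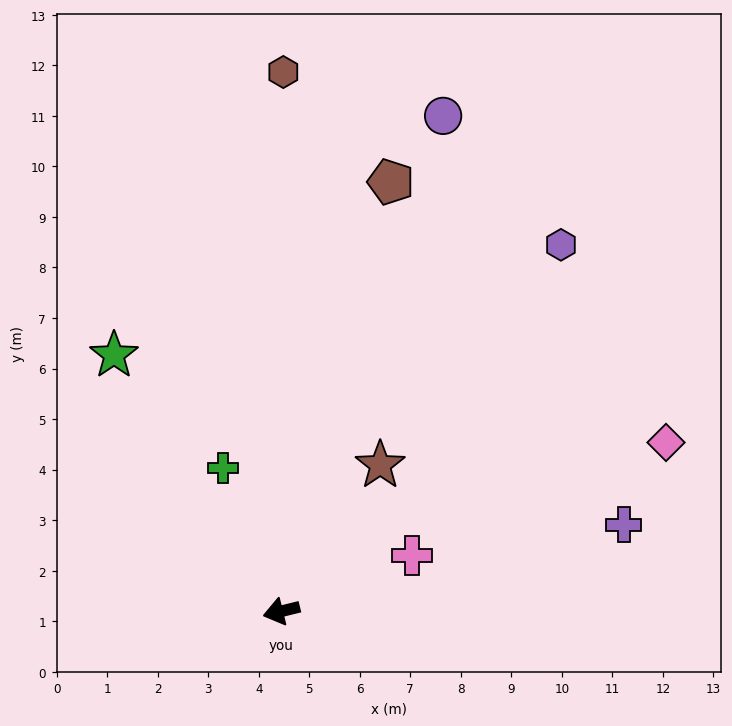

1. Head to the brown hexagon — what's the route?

turn right 104°, forward 10.7 m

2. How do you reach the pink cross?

turn right 171°, forward 2.8 m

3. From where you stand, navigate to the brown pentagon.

turn right 118°, forward 8.8 m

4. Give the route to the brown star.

turn right 138°, forward 3.5 m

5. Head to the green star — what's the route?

turn right 71°, forward 6.1 m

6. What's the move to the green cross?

turn right 82°, forward 3.1 m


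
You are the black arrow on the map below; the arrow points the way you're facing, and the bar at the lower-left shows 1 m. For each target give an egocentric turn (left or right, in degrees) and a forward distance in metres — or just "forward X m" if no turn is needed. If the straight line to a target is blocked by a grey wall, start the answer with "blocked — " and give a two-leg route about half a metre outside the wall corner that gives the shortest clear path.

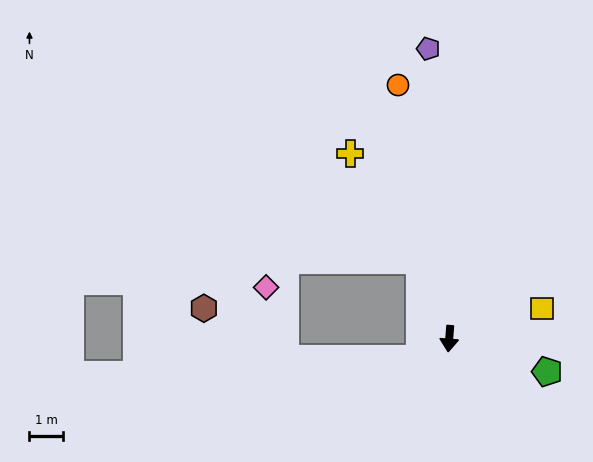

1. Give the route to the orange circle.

turn right 164°, forward 7.8 m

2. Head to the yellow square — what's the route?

turn left 112°, forward 2.9 m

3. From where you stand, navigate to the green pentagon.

turn left 76°, forward 3.1 m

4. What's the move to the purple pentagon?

turn right 171°, forward 8.7 m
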